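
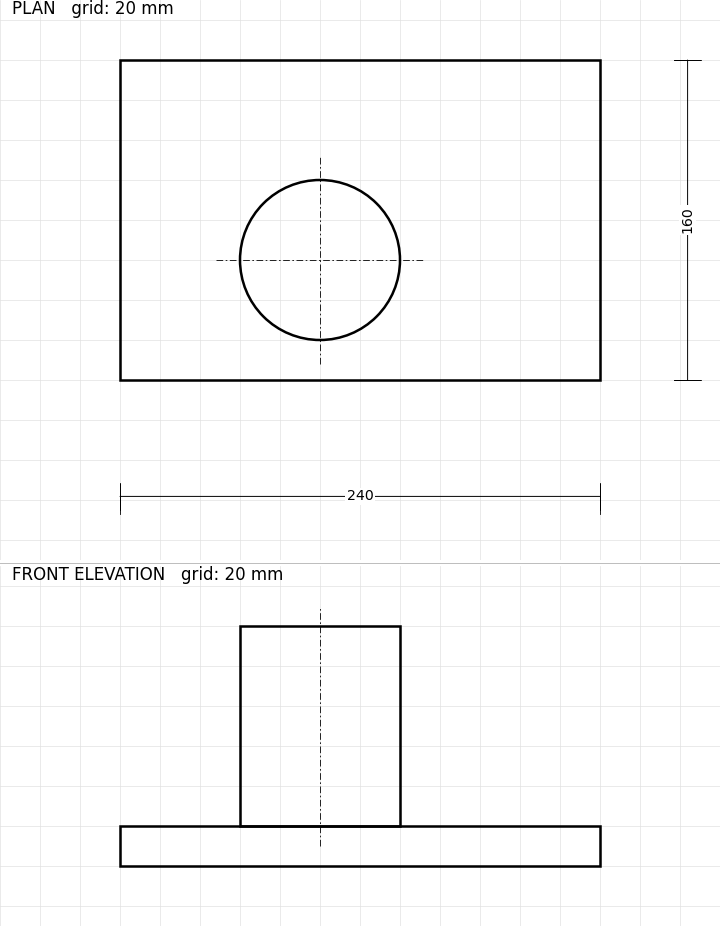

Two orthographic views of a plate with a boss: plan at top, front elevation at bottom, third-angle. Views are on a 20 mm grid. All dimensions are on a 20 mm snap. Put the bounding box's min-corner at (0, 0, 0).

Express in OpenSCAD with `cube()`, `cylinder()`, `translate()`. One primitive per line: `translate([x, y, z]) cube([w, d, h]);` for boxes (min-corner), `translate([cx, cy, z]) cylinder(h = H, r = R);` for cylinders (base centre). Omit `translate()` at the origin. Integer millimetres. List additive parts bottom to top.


cube([240, 160, 20]);
translate([100, 60, 20]) cylinder(h = 100, r = 40);


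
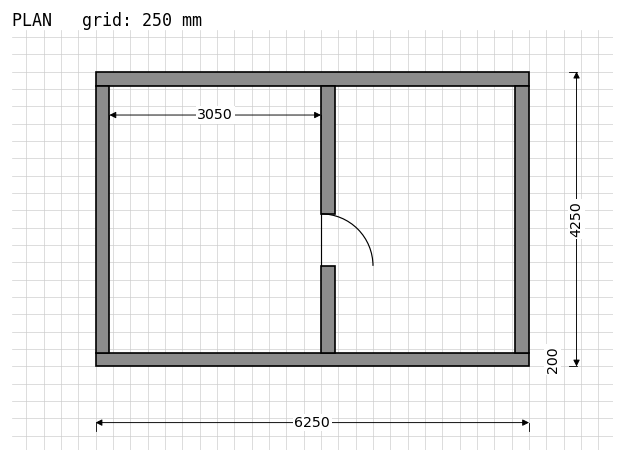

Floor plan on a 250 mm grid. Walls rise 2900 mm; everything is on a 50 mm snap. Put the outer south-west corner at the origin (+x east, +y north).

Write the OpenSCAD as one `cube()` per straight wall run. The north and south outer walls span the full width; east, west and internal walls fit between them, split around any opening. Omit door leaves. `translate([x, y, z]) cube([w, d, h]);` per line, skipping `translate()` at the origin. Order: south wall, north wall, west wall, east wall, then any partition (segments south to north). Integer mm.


cube([6250, 200, 2900]);
translate([0, 4050, 0]) cube([6250, 200, 2900]);
translate([0, 200, 0]) cube([200, 3850, 2900]);
translate([6050, 200, 0]) cube([200, 3850, 2900]);
translate([3250, 200, 0]) cube([200, 1250, 2900]);
translate([3250, 2200, 0]) cube([200, 1850, 2900]);


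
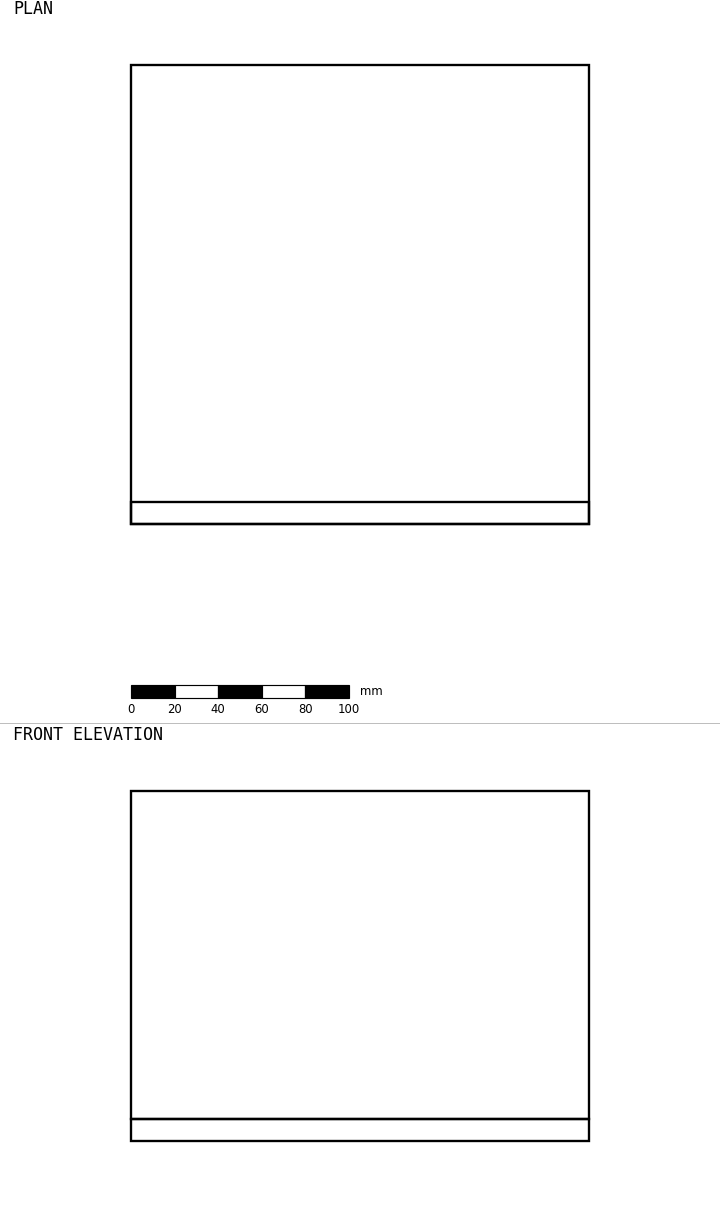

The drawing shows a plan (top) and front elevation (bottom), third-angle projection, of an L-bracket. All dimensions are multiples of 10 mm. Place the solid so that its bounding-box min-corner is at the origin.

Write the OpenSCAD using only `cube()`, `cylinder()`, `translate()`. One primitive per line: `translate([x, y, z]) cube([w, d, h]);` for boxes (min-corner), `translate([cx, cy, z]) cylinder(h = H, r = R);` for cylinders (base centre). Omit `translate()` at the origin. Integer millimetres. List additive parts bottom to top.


cube([210, 210, 10]);
translate([0, 0, 10]) cube([210, 10, 150]);


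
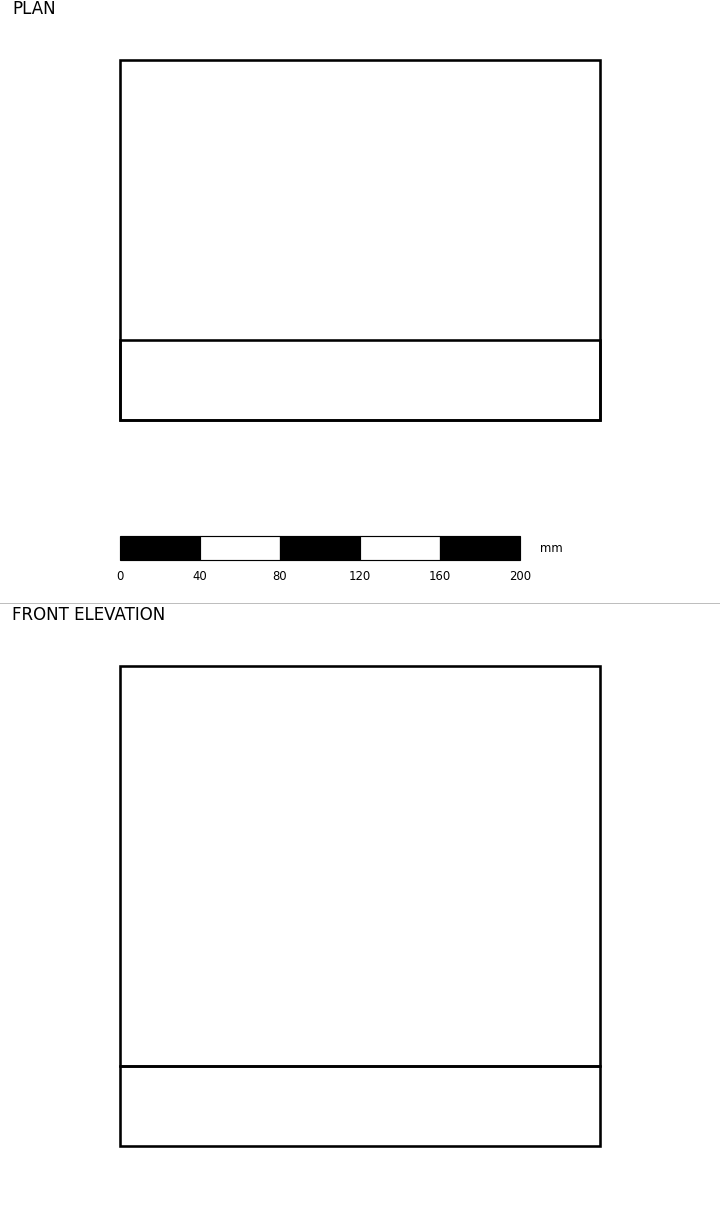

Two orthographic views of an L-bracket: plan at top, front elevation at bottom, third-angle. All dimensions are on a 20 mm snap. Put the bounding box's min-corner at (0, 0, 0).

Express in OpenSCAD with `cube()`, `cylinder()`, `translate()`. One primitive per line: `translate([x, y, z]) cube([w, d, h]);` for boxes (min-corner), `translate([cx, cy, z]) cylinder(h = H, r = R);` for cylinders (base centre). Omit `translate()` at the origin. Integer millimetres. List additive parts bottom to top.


cube([240, 180, 40]);
translate([0, 0, 40]) cube([240, 40, 200]);


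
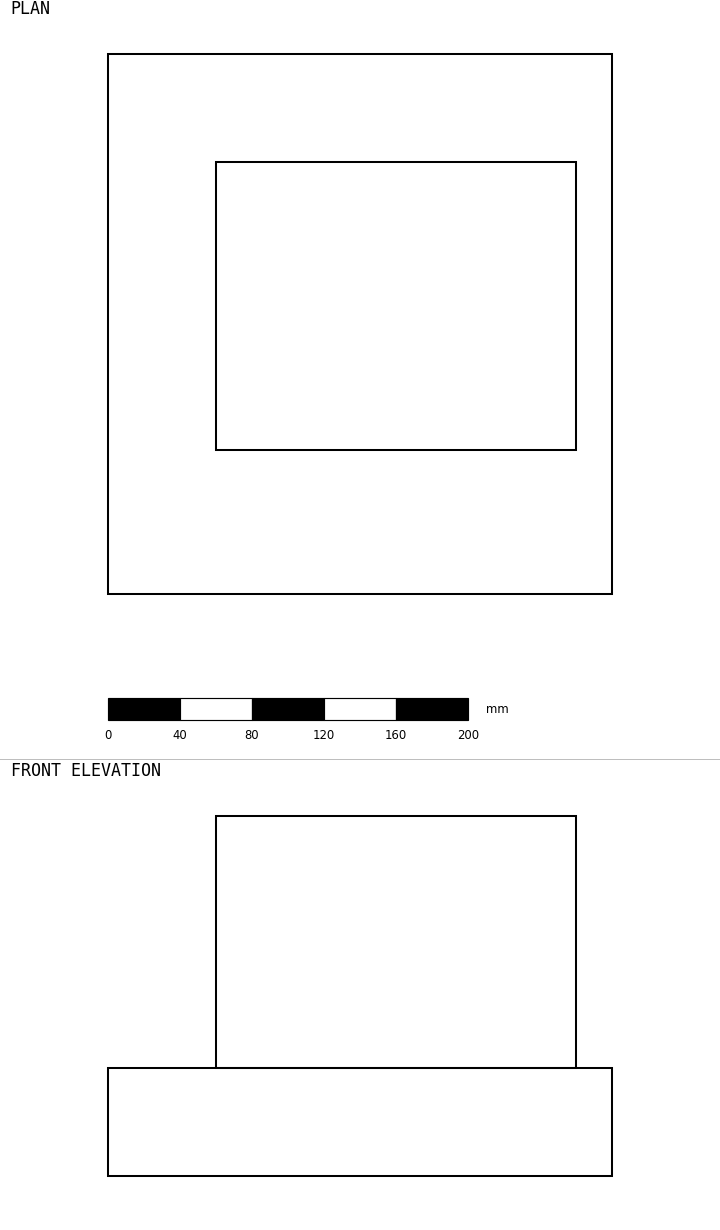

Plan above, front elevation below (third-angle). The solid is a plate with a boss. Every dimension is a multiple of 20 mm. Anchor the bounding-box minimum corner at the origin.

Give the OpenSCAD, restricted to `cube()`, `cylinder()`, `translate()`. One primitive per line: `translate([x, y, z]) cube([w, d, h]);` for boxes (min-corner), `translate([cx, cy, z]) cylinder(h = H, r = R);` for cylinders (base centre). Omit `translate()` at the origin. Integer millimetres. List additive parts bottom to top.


cube([280, 300, 60]);
translate([60, 80, 60]) cube([200, 160, 140]);


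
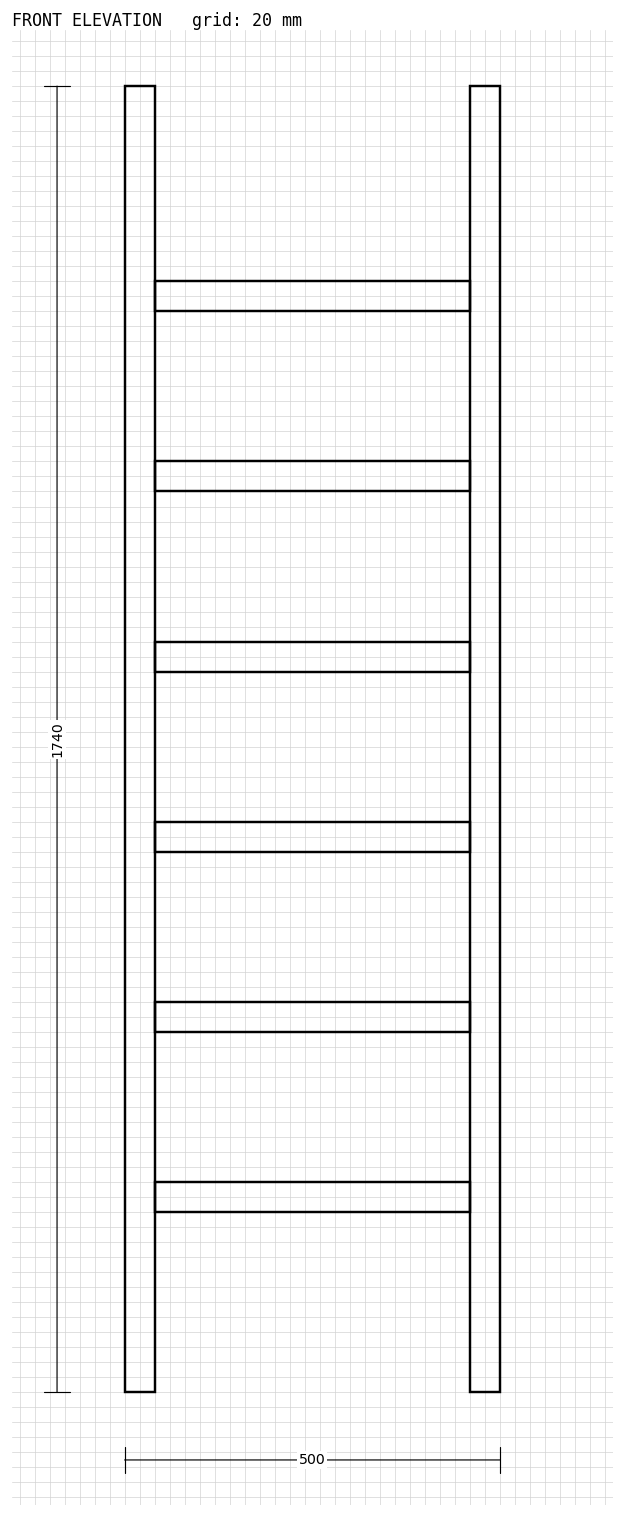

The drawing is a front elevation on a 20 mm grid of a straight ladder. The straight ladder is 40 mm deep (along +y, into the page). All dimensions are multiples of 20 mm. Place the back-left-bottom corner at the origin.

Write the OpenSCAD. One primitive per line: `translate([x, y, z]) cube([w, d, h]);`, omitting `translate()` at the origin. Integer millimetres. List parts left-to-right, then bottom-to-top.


cube([40, 40, 1740]);
translate([40, 0, 240]) cube([420, 40, 40]);
translate([40, 0, 480]) cube([420, 40, 40]);
translate([40, 0, 720]) cube([420, 40, 40]);
translate([40, 0, 960]) cube([420, 40, 40]);
translate([40, 0, 1200]) cube([420, 40, 40]);
translate([40, 0, 1440]) cube([420, 40, 40]);
translate([460, 0, 0]) cube([40, 40, 1740]);


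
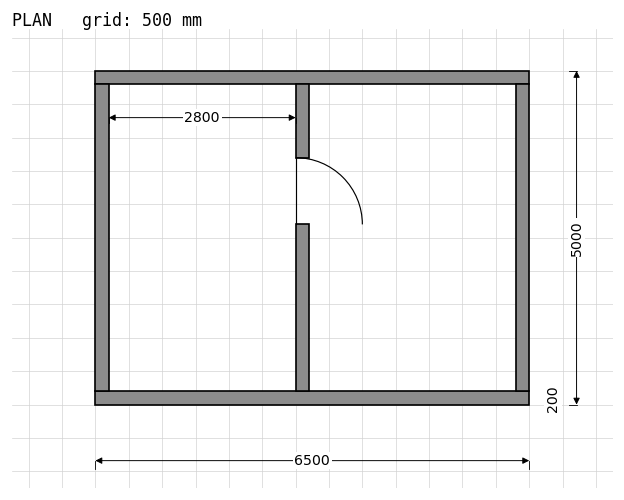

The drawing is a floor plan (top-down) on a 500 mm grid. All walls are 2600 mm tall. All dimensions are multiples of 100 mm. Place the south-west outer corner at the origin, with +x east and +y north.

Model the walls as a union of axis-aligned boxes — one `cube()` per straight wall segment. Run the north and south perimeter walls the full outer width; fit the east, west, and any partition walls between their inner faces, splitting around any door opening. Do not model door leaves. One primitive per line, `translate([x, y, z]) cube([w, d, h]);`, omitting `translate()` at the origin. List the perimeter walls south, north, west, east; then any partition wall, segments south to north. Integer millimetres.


cube([6500, 200, 2600]);
translate([0, 4800, 0]) cube([6500, 200, 2600]);
translate([0, 200, 0]) cube([200, 4600, 2600]);
translate([6300, 200, 0]) cube([200, 4600, 2600]);
translate([3000, 200, 0]) cube([200, 2500, 2600]);
translate([3000, 3700, 0]) cube([200, 1100, 2600]);


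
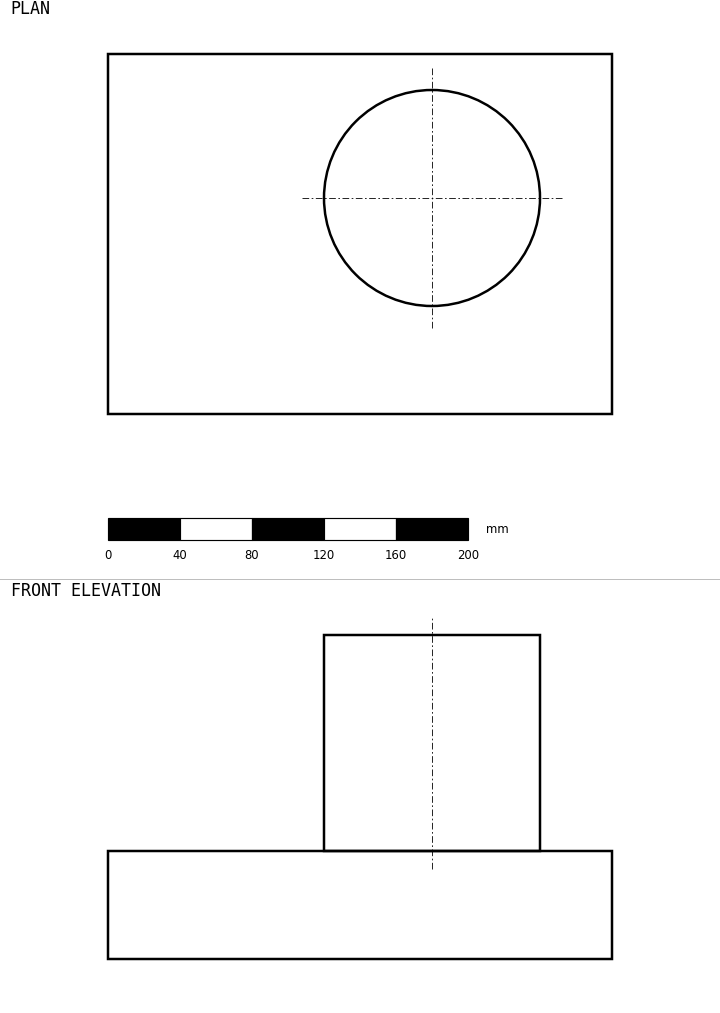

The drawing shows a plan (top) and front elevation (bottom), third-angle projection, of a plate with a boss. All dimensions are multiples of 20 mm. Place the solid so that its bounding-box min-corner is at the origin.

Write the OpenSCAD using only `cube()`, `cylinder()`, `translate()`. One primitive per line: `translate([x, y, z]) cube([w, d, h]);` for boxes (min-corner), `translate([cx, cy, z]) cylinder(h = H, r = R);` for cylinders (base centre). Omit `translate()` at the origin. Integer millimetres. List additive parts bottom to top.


cube([280, 200, 60]);
translate([180, 120, 60]) cylinder(h = 120, r = 60);


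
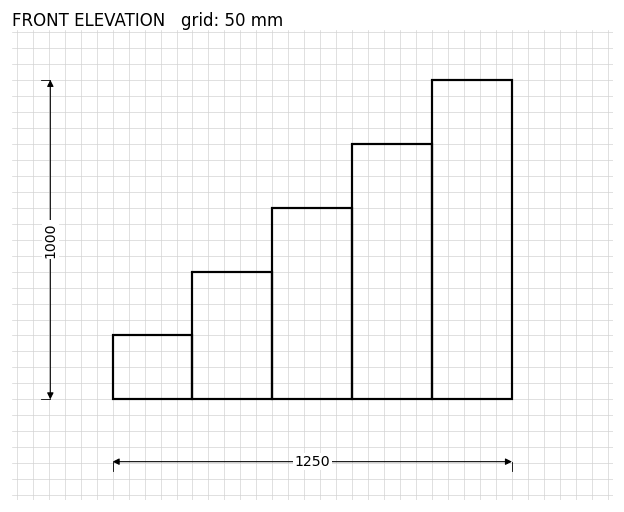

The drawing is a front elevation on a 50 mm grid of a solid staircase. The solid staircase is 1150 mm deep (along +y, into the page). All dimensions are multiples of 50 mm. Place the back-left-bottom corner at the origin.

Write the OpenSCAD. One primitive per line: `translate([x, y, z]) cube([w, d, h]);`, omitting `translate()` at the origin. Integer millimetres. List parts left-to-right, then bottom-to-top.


cube([250, 1150, 200]);
translate([250, 0, 0]) cube([250, 1150, 400]);
translate([500, 0, 0]) cube([250, 1150, 600]);
translate([750, 0, 0]) cube([250, 1150, 800]);
translate([1000, 0, 0]) cube([250, 1150, 1000]);


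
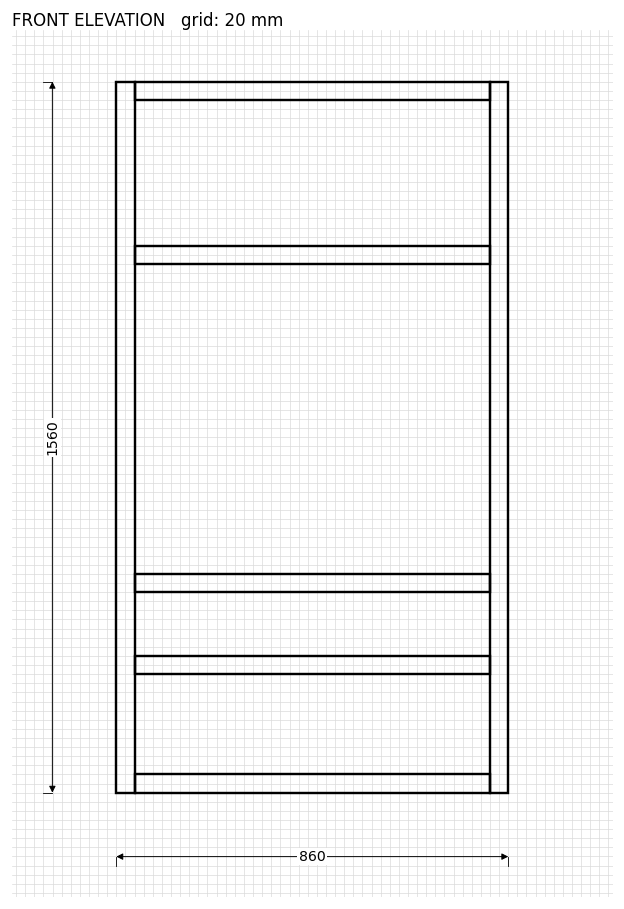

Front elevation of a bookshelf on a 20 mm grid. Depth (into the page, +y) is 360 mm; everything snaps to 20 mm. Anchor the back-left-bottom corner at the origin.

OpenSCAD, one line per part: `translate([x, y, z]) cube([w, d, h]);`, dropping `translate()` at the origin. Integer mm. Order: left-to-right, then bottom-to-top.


cube([40, 360, 1560]);
translate([40, 0, 0]) cube([780, 360, 40]);
translate([40, 0, 260]) cube([780, 360, 40]);
translate([40, 0, 440]) cube([780, 360, 40]);
translate([40, 0, 1160]) cube([780, 360, 40]);
translate([40, 0, 1520]) cube([780, 360, 40]);
translate([820, 0, 0]) cube([40, 360, 1560]);


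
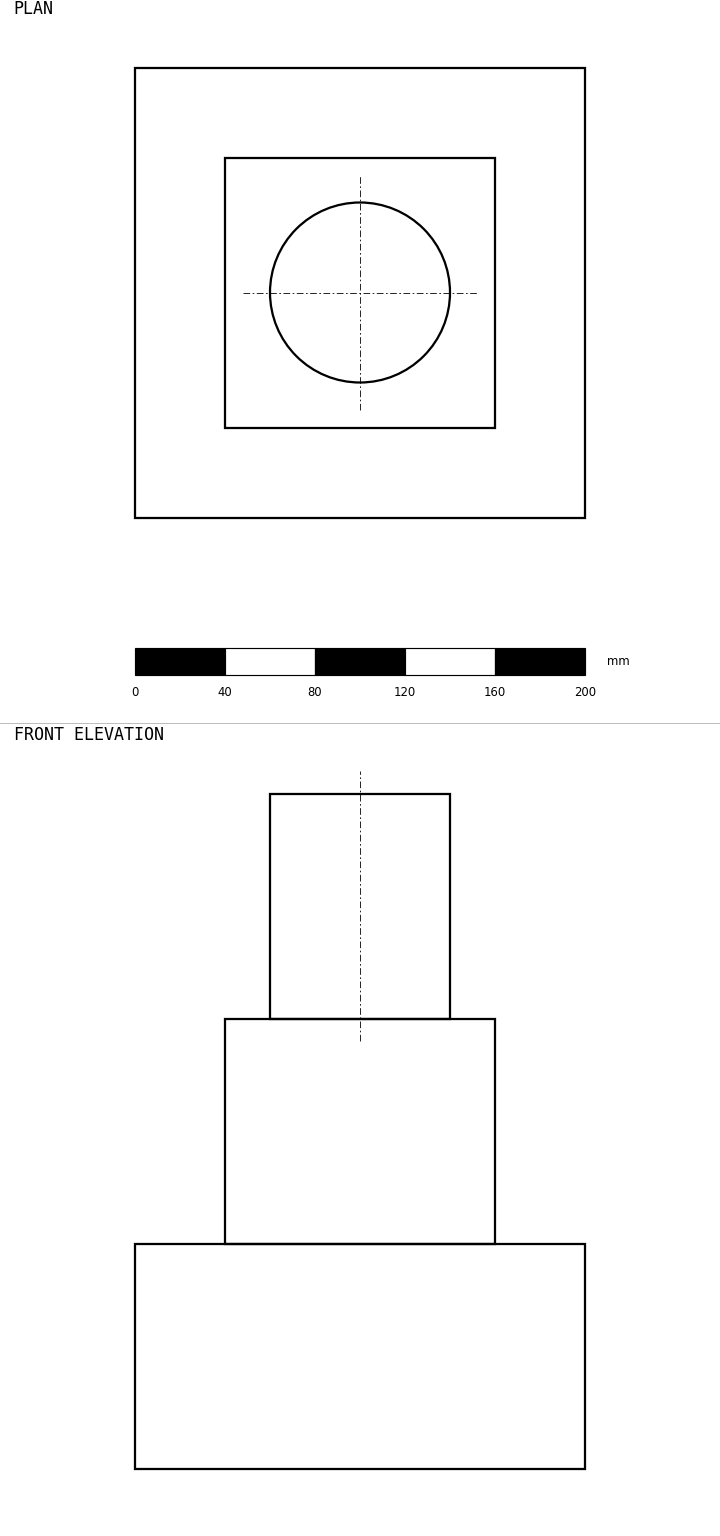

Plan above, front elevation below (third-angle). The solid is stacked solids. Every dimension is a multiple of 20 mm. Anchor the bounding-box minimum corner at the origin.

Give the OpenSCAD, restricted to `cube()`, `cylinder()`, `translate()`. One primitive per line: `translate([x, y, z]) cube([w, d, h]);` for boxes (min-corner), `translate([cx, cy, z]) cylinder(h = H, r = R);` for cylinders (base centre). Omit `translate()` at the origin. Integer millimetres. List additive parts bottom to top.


cube([200, 200, 100]);
translate([40, 40, 100]) cube([120, 120, 100]);
translate([100, 100, 200]) cylinder(h = 100, r = 40);


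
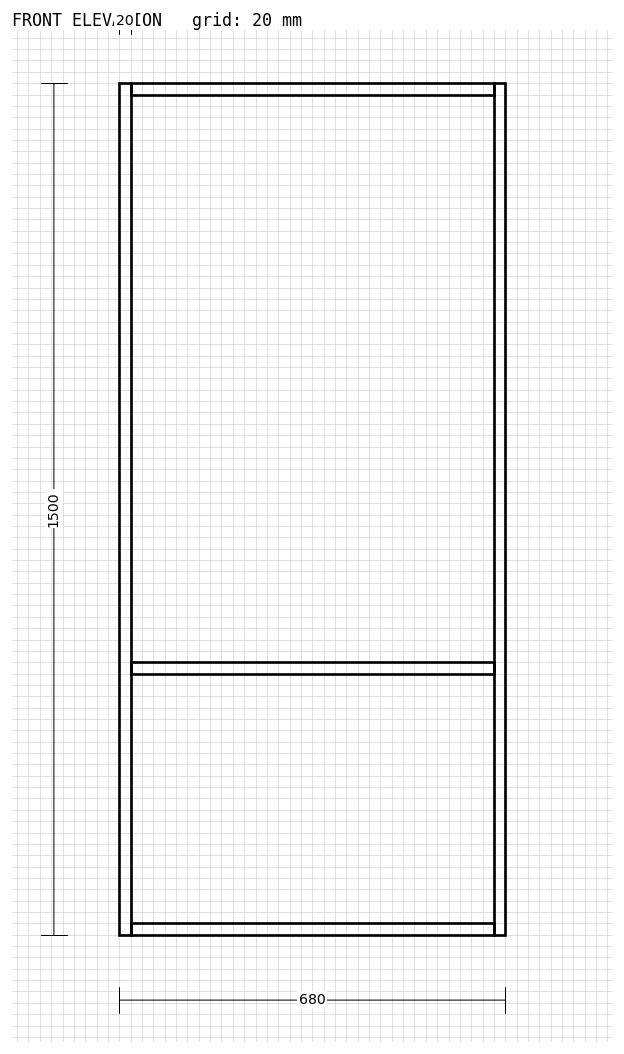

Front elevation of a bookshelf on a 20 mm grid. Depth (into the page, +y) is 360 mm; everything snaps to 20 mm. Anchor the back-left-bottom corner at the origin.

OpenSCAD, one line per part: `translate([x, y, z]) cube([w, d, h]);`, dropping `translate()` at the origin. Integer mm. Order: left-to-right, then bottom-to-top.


cube([20, 360, 1500]);
translate([20, 0, 0]) cube([640, 360, 20]);
translate([20, 0, 460]) cube([640, 360, 20]);
translate([20, 0, 1480]) cube([640, 360, 20]);
translate([660, 0, 0]) cube([20, 360, 1500]);


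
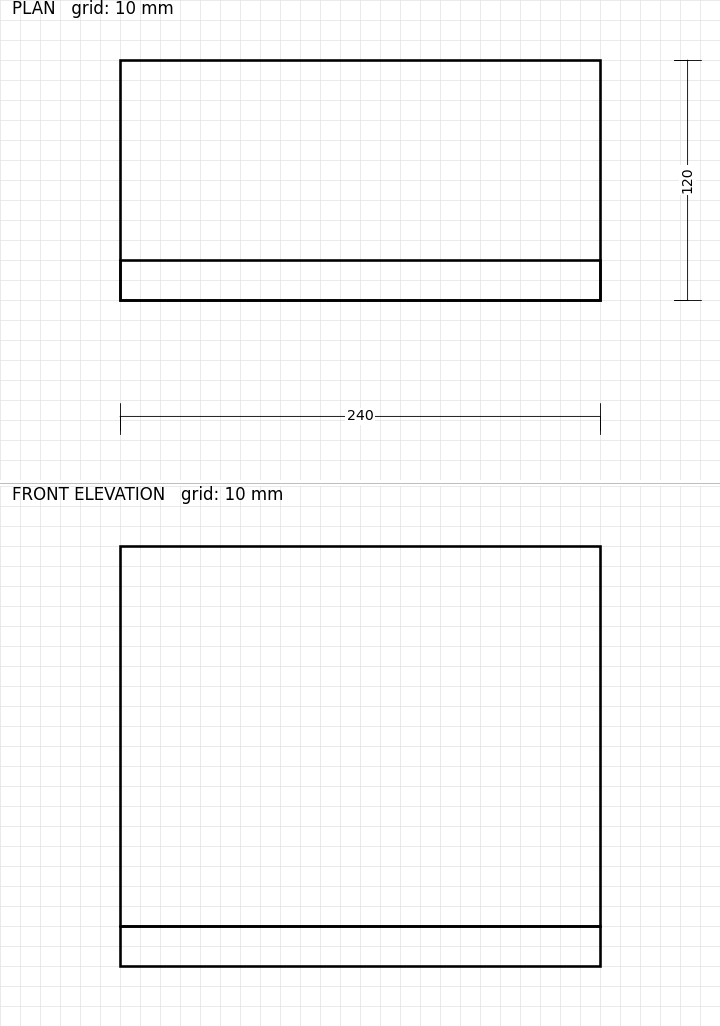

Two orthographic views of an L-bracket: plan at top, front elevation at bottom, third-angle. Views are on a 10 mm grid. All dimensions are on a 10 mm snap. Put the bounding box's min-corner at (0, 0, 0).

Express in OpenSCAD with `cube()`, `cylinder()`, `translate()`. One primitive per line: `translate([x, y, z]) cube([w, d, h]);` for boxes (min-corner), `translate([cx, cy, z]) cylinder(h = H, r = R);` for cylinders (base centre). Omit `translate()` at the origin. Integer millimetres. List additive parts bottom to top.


cube([240, 120, 20]);
translate([0, 0, 20]) cube([240, 20, 190]);


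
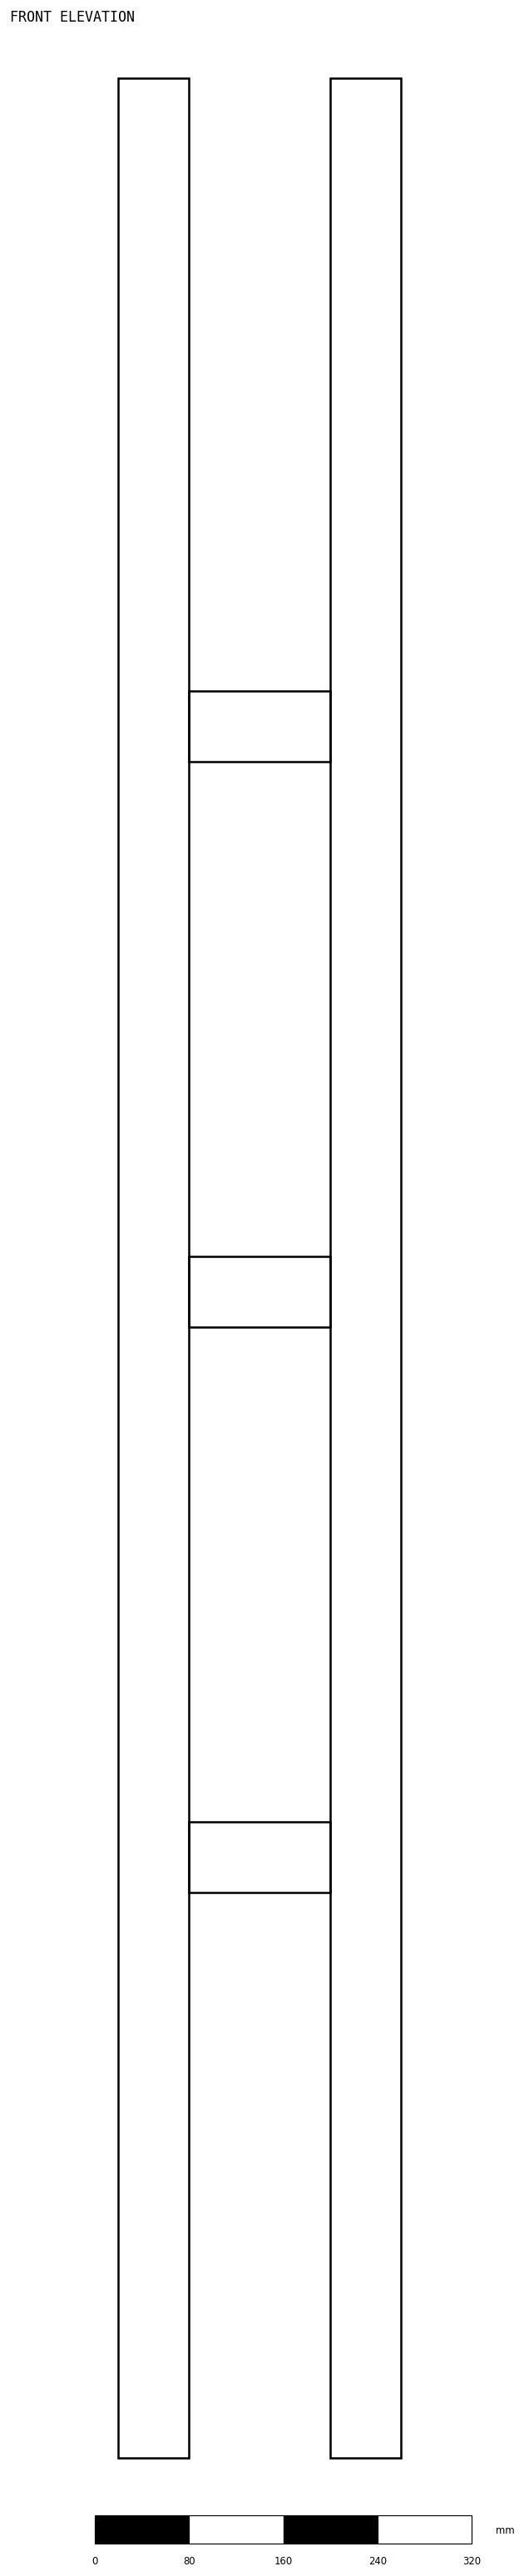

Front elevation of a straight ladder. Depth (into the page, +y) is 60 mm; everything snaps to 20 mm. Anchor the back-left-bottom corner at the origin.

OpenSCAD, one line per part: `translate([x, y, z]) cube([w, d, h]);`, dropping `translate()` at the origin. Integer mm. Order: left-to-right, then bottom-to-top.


cube([60, 60, 2020]);
translate([60, 0, 480]) cube([120, 60, 60]);
translate([60, 0, 960]) cube([120, 60, 60]);
translate([60, 0, 1440]) cube([120, 60, 60]);
translate([180, 0, 0]) cube([60, 60, 2020]);


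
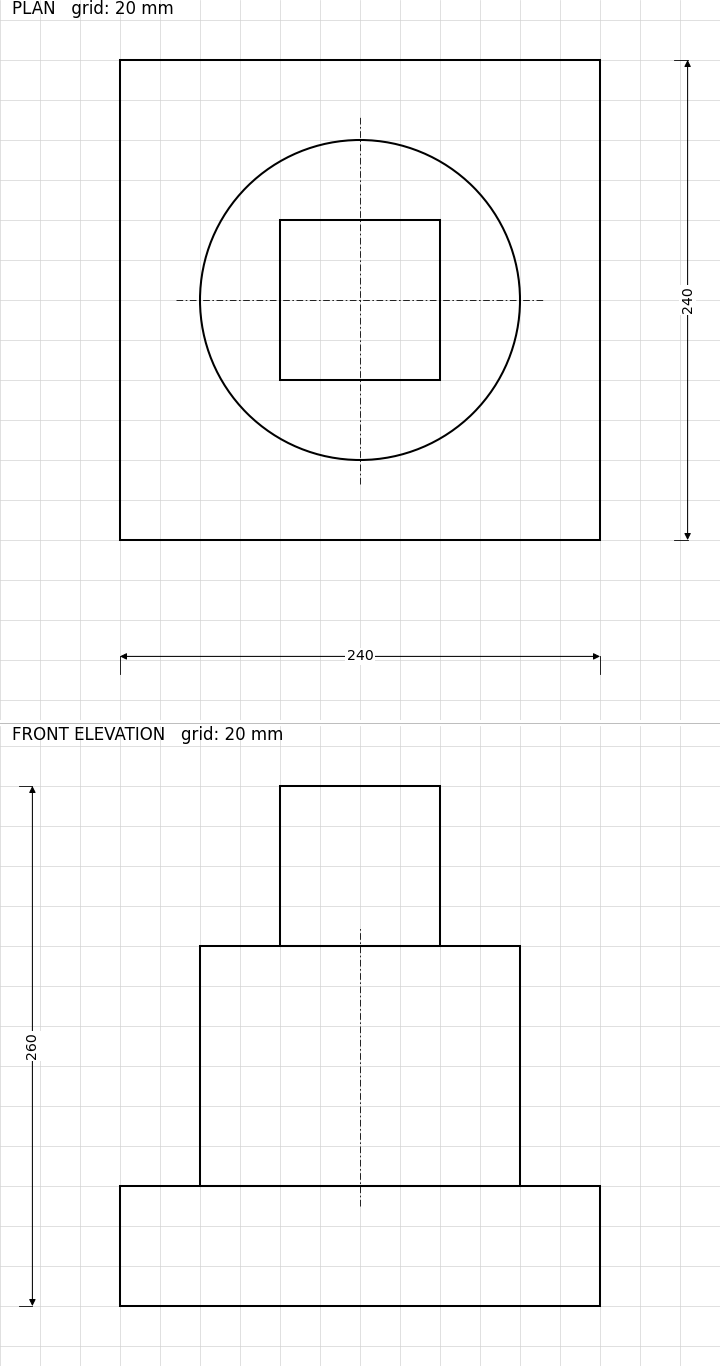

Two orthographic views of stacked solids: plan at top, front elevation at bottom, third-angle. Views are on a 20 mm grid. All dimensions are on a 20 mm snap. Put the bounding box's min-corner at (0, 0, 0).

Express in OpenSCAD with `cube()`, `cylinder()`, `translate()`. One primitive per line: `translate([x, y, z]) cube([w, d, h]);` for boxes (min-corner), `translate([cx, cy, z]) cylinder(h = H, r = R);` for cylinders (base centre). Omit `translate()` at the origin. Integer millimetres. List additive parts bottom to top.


cube([240, 240, 60]);
translate([120, 120, 60]) cylinder(h = 120, r = 80);
translate([80, 80, 180]) cube([80, 80, 80]);


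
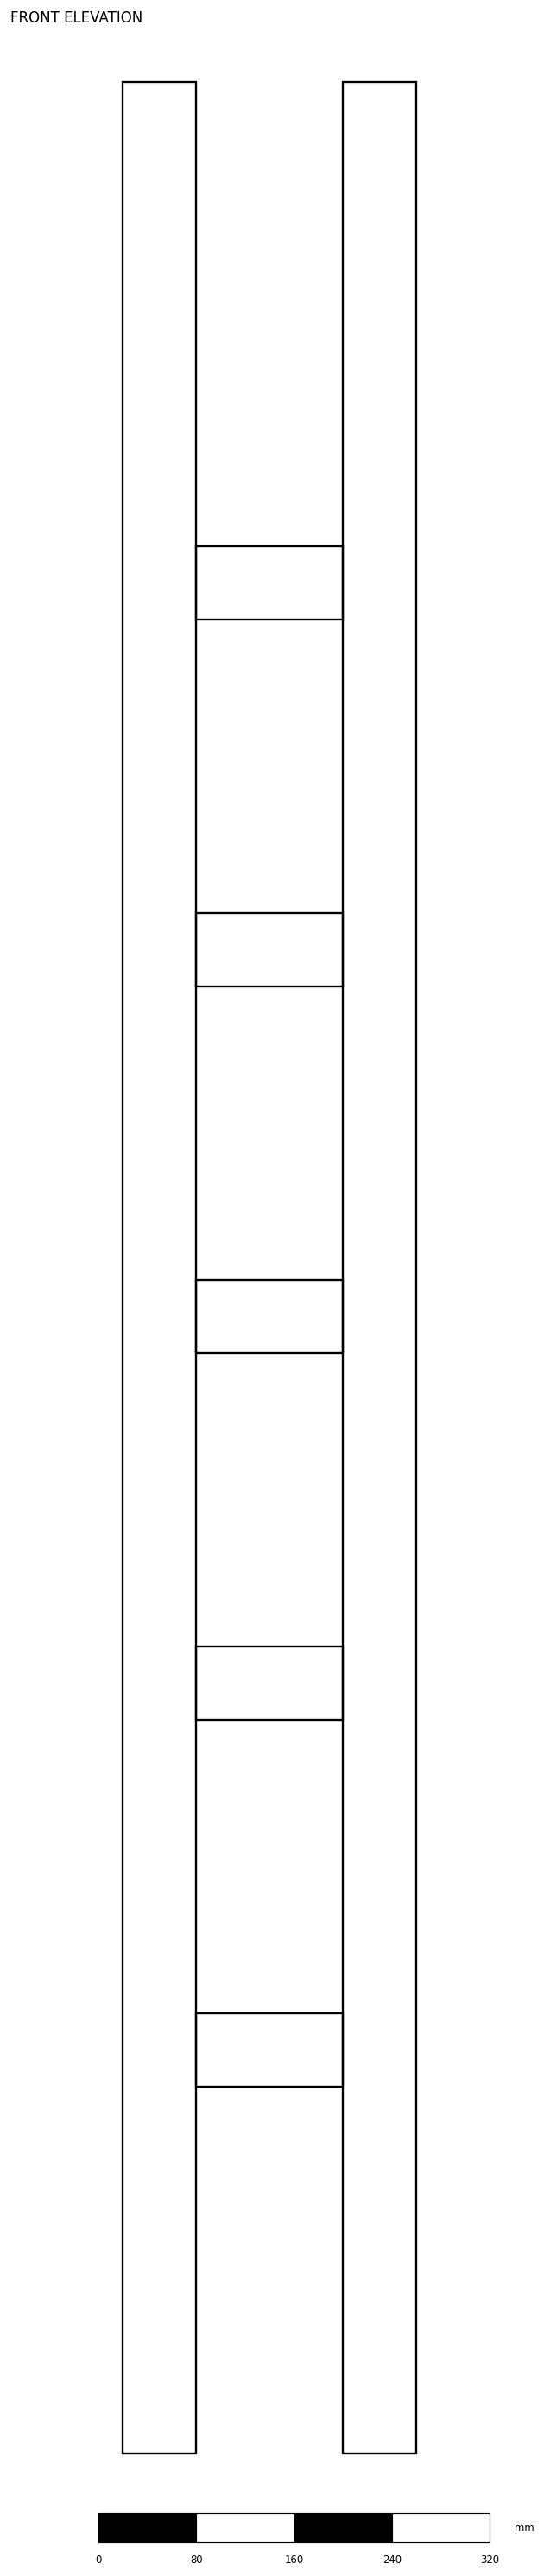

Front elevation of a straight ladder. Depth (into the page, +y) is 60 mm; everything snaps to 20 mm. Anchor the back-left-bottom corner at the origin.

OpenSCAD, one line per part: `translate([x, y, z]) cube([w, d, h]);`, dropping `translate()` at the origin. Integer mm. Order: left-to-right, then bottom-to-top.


cube([60, 60, 1940]);
translate([60, 0, 300]) cube([120, 60, 60]);
translate([60, 0, 600]) cube([120, 60, 60]);
translate([60, 0, 900]) cube([120, 60, 60]);
translate([60, 0, 1200]) cube([120, 60, 60]);
translate([60, 0, 1500]) cube([120, 60, 60]);
translate([180, 0, 0]) cube([60, 60, 1940]);


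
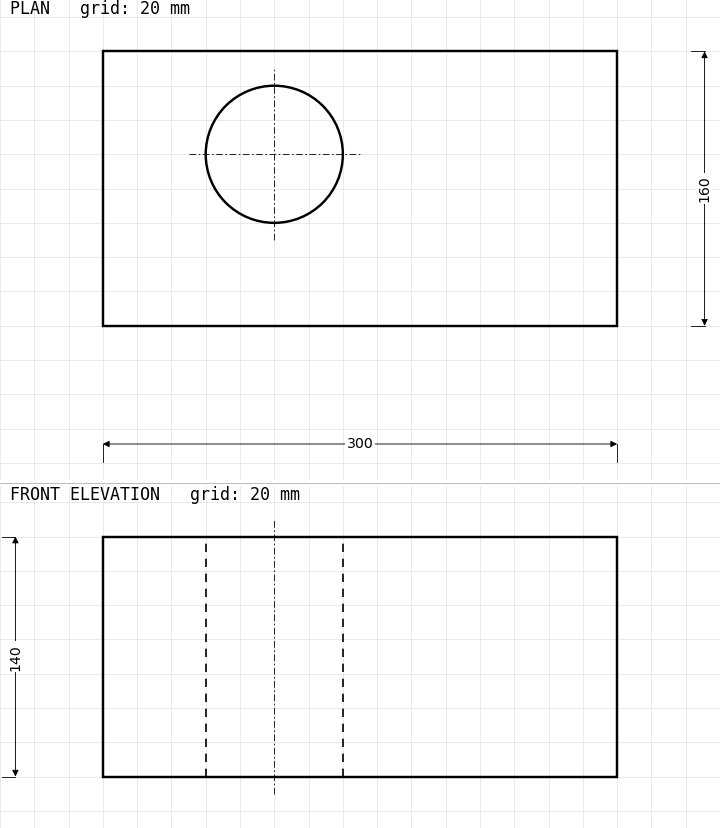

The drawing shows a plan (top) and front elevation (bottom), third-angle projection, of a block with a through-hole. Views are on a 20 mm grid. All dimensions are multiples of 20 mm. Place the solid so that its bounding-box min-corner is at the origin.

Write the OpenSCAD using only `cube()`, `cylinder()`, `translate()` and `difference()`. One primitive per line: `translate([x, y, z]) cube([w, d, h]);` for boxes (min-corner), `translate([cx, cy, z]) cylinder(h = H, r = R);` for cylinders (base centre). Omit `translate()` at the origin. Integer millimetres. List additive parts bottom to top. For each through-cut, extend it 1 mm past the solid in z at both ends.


difference() {
  cube([300, 160, 140]);
  translate([100, 100, -1]) cylinder(h = 142, r = 40);
}


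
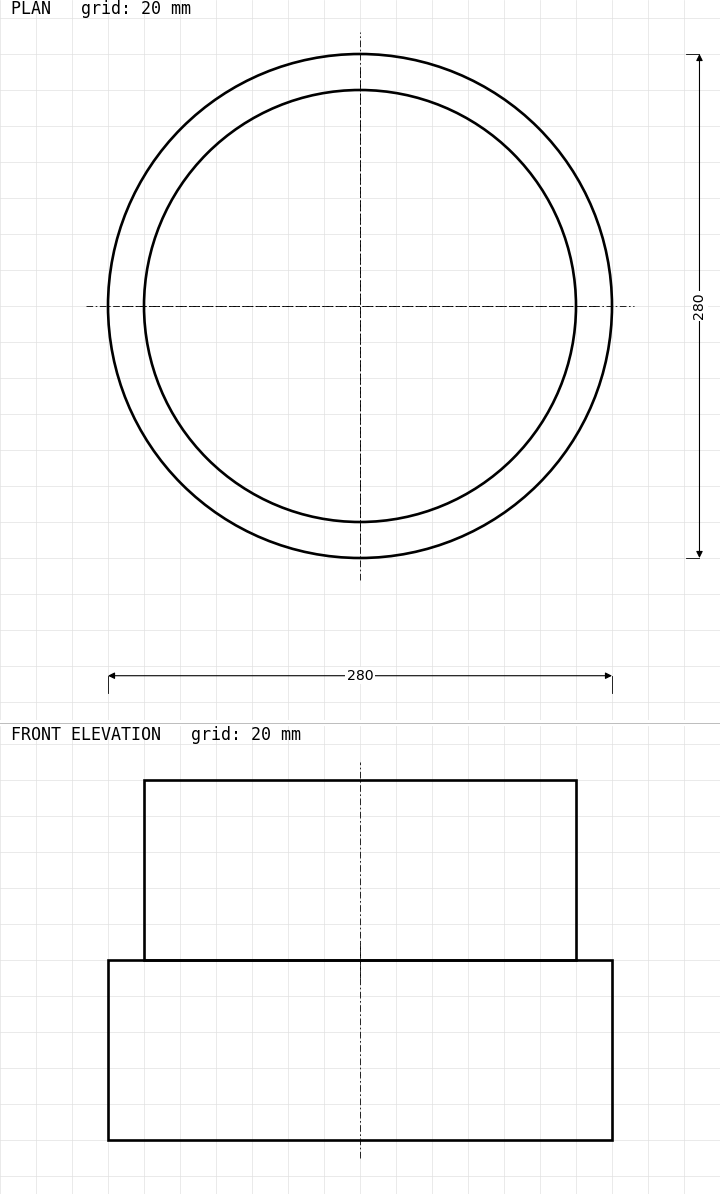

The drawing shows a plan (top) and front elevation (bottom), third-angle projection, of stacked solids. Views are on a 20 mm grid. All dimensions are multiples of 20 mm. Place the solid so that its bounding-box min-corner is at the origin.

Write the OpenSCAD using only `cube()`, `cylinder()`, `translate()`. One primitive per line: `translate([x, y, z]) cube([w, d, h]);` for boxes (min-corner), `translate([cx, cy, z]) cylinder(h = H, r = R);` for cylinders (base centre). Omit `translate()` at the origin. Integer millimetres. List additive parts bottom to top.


translate([140, 140, 0]) cylinder(h = 100, r = 140);
translate([140, 140, 100]) cylinder(h = 100, r = 120);


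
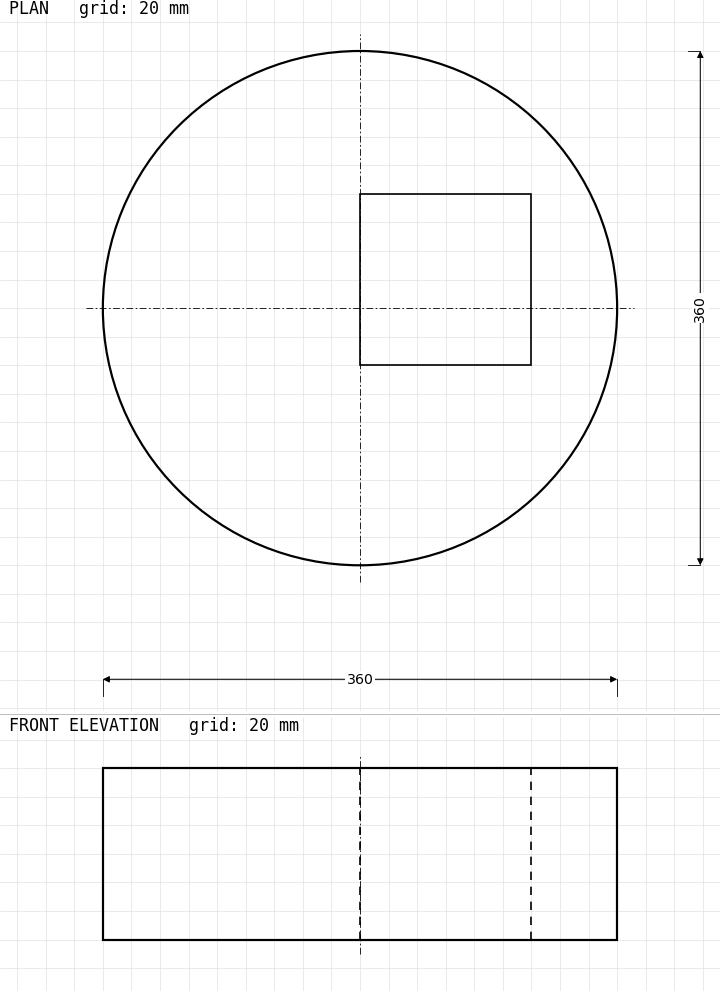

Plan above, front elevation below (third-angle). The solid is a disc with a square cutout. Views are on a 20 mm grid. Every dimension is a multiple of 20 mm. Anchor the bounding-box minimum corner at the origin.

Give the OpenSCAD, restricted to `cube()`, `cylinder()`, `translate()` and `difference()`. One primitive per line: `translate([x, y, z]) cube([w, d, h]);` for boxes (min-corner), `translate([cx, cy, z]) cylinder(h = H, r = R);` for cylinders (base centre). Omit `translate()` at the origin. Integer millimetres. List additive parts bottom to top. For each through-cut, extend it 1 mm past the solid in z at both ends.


difference() {
  translate([180, 180, 0]) cylinder(h = 120, r = 180);
  translate([180, 140, -1]) cube([120, 120, 122]);
}


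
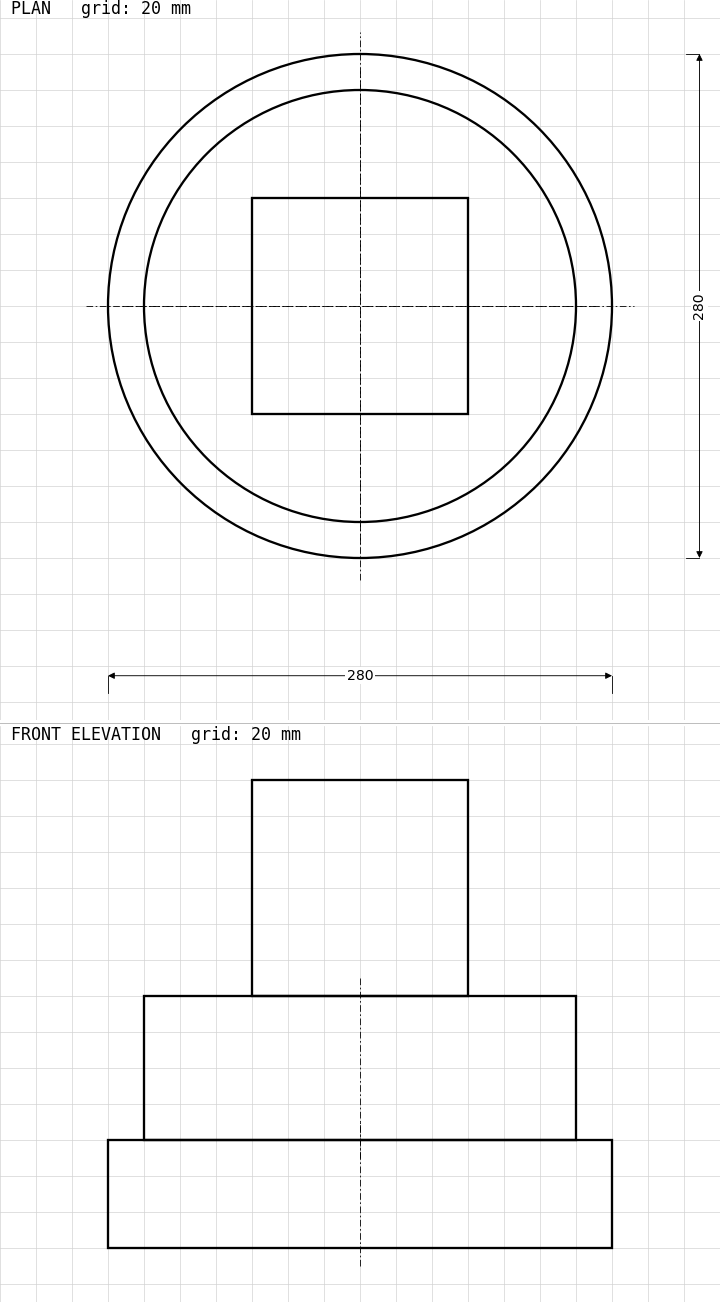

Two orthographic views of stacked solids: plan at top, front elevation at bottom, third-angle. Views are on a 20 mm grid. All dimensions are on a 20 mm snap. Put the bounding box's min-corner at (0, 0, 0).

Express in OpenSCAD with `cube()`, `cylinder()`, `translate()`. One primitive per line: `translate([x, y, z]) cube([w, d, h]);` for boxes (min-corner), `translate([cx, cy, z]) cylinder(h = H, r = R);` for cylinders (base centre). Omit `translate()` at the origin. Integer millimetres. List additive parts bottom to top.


translate([140, 140, 0]) cylinder(h = 60, r = 140);
translate([140, 140, 60]) cylinder(h = 80, r = 120);
translate([80, 80, 140]) cube([120, 120, 120]);


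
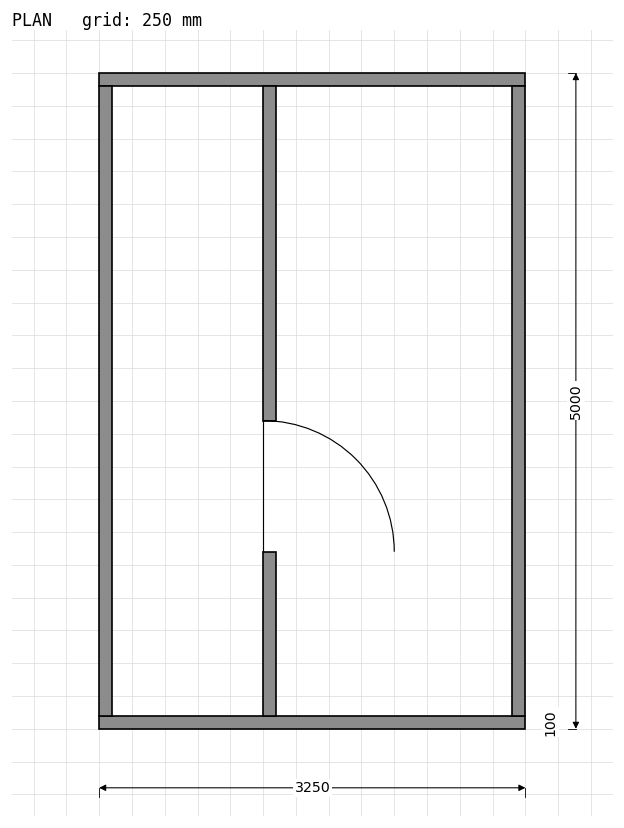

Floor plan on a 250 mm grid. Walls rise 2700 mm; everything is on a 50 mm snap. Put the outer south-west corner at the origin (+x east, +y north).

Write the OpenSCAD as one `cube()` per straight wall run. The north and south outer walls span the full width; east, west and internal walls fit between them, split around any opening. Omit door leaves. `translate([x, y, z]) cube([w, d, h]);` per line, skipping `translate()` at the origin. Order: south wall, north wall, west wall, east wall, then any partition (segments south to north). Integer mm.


cube([3250, 100, 2700]);
translate([0, 4900, 0]) cube([3250, 100, 2700]);
translate([0, 100, 0]) cube([100, 4800, 2700]);
translate([3150, 100, 0]) cube([100, 4800, 2700]);
translate([1250, 100, 0]) cube([100, 1250, 2700]);
translate([1250, 2350, 0]) cube([100, 2550, 2700]);


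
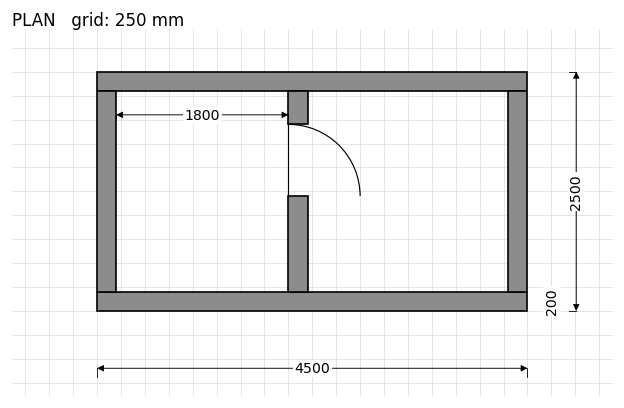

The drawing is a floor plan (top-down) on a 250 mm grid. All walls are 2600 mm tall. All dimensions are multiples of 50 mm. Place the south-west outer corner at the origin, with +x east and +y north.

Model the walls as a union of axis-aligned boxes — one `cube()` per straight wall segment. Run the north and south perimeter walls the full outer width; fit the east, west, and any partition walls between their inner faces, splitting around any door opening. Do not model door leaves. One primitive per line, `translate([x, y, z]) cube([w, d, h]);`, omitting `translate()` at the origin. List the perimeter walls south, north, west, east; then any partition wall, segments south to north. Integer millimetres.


cube([4500, 200, 2600]);
translate([0, 2300, 0]) cube([4500, 200, 2600]);
translate([0, 200, 0]) cube([200, 2100, 2600]);
translate([4300, 200, 0]) cube([200, 2100, 2600]);
translate([2000, 200, 0]) cube([200, 1000, 2600]);
translate([2000, 1950, 0]) cube([200, 350, 2600]);


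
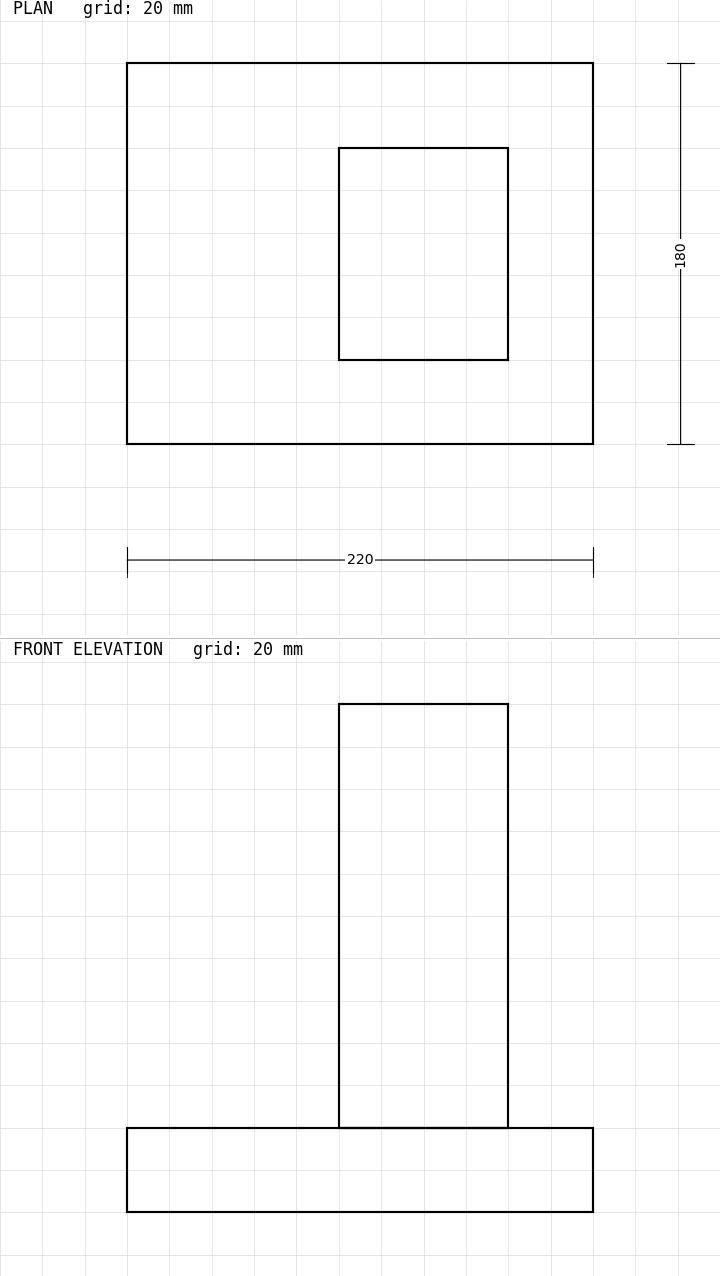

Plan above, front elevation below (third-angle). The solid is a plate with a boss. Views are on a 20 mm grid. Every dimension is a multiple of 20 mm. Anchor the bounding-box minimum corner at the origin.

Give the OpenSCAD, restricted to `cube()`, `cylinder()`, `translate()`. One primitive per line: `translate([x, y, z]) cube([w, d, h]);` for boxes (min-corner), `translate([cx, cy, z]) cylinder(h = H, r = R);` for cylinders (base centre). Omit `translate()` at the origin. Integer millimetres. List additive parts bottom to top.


cube([220, 180, 40]);
translate([100, 40, 40]) cube([80, 100, 200]);


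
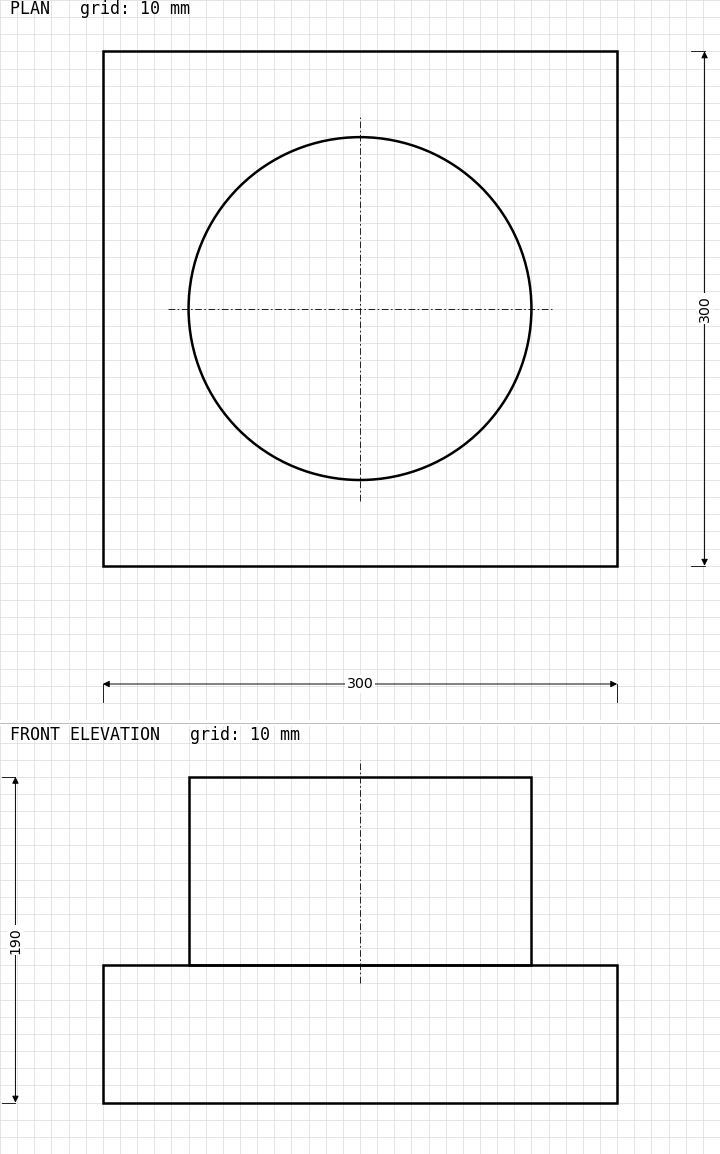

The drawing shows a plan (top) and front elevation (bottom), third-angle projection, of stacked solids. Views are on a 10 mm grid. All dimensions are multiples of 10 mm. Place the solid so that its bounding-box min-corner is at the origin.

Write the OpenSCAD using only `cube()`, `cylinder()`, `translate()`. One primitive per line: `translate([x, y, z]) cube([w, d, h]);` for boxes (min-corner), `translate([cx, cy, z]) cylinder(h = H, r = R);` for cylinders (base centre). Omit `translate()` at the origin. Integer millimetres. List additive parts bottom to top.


cube([300, 300, 80]);
translate([150, 150, 80]) cylinder(h = 110, r = 100);


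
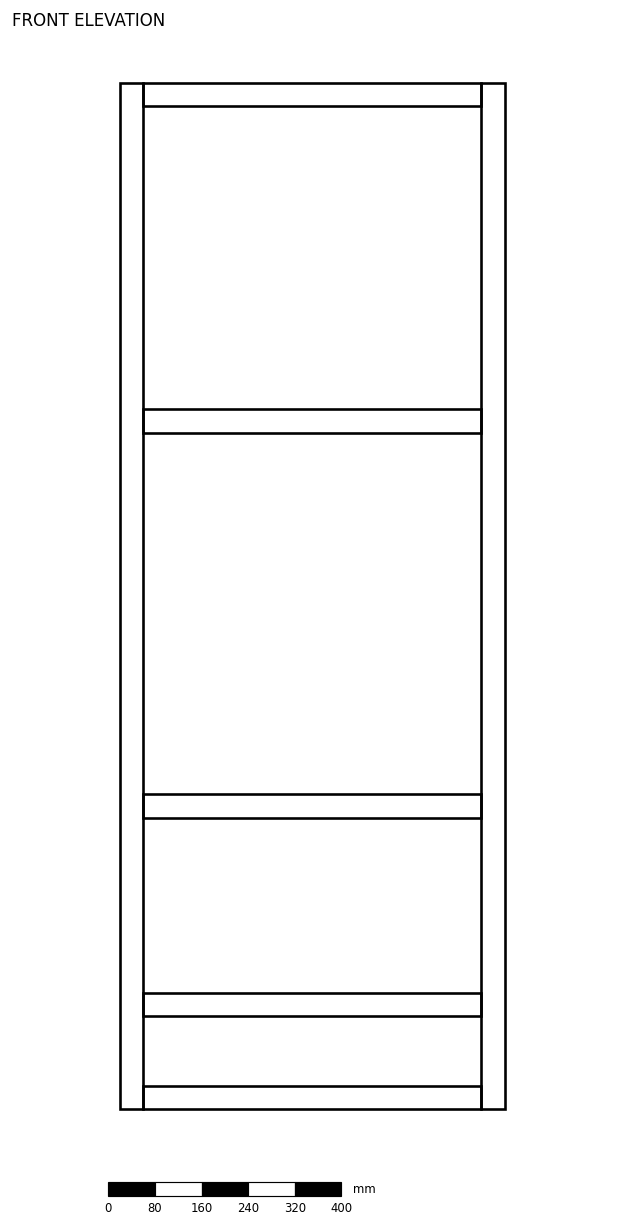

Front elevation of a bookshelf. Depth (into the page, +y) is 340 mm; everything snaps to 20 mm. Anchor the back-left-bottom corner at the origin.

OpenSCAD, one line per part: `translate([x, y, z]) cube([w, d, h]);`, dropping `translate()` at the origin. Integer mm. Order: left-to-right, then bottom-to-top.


cube([40, 340, 1760]);
translate([40, 0, 0]) cube([580, 340, 40]);
translate([40, 0, 160]) cube([580, 340, 40]);
translate([40, 0, 500]) cube([580, 340, 40]);
translate([40, 0, 1160]) cube([580, 340, 40]);
translate([40, 0, 1720]) cube([580, 340, 40]);
translate([620, 0, 0]) cube([40, 340, 1760]);


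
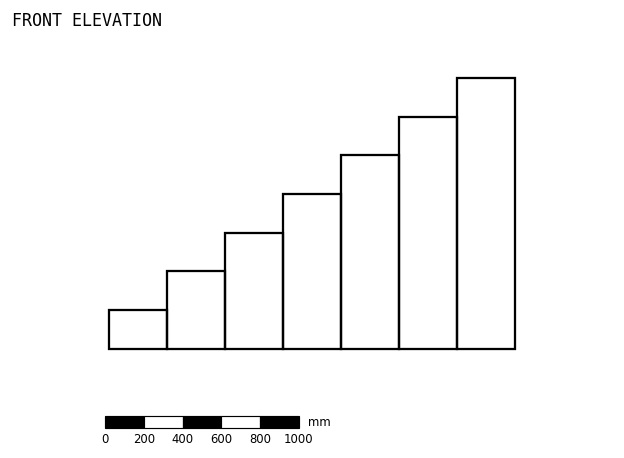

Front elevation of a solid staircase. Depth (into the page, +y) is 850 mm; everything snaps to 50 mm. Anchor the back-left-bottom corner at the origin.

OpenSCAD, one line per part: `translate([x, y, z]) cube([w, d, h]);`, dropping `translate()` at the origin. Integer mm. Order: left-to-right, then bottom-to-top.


cube([300, 850, 200]);
translate([300, 0, 0]) cube([300, 850, 400]);
translate([600, 0, 0]) cube([300, 850, 600]);
translate([900, 0, 0]) cube([300, 850, 800]);
translate([1200, 0, 0]) cube([300, 850, 1000]);
translate([1500, 0, 0]) cube([300, 850, 1200]);
translate([1800, 0, 0]) cube([300, 850, 1400]);


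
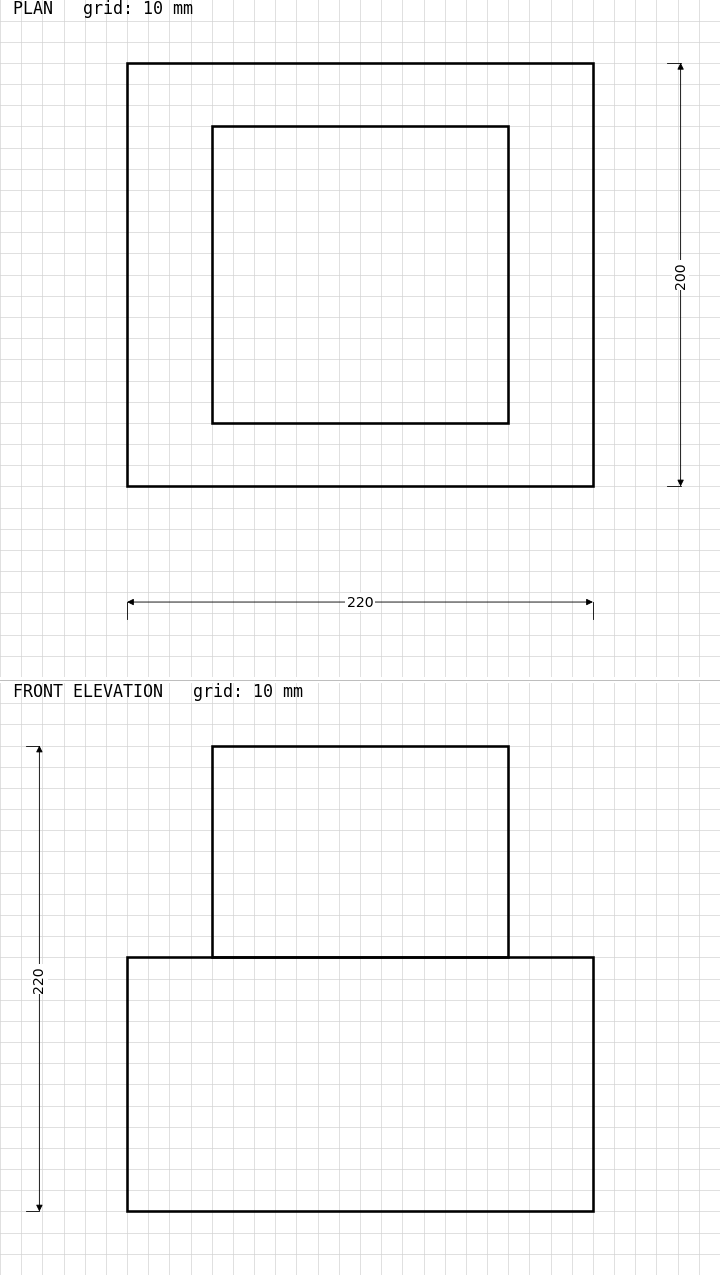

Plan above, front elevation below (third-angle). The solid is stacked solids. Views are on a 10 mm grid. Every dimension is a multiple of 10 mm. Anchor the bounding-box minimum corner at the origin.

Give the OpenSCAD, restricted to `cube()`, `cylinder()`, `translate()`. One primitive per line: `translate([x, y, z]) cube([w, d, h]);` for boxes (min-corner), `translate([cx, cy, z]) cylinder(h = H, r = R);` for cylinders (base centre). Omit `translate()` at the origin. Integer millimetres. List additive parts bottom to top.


cube([220, 200, 120]);
translate([40, 30, 120]) cube([140, 140, 100]);


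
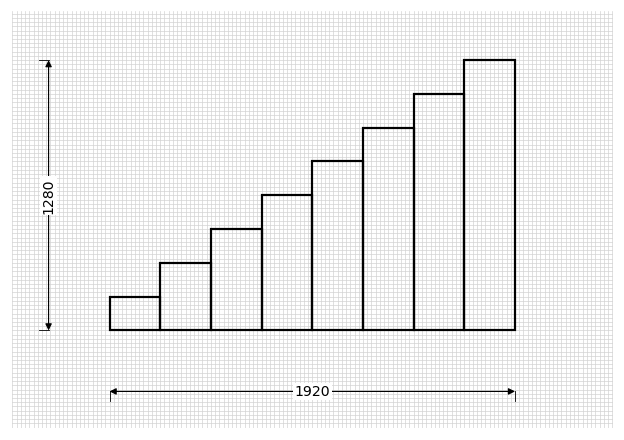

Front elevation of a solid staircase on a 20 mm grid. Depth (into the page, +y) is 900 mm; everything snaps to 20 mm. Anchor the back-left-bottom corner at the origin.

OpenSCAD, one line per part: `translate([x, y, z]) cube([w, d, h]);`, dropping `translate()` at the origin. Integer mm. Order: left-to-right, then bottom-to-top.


cube([240, 900, 160]);
translate([240, 0, 0]) cube([240, 900, 320]);
translate([480, 0, 0]) cube([240, 900, 480]);
translate([720, 0, 0]) cube([240, 900, 640]);
translate([960, 0, 0]) cube([240, 900, 800]);
translate([1200, 0, 0]) cube([240, 900, 960]);
translate([1440, 0, 0]) cube([240, 900, 1120]);
translate([1680, 0, 0]) cube([240, 900, 1280]);


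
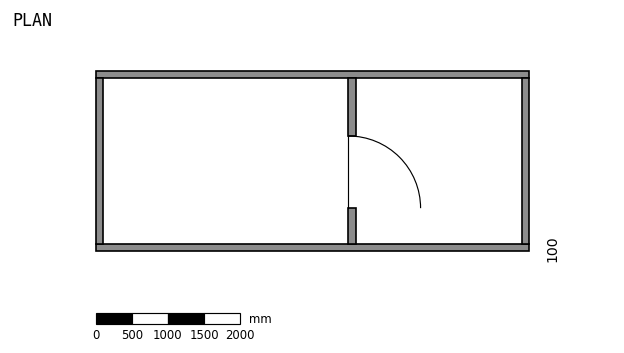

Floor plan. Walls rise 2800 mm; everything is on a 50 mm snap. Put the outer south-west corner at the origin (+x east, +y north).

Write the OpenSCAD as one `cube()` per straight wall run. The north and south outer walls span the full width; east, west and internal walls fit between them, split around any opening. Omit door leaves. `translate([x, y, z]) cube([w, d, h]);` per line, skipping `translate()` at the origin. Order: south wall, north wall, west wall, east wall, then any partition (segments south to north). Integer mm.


cube([6000, 100, 2800]);
translate([0, 2400, 0]) cube([6000, 100, 2800]);
translate([0, 100, 0]) cube([100, 2300, 2800]);
translate([5900, 100, 0]) cube([100, 2300, 2800]);
translate([3500, 100, 0]) cube([100, 500, 2800]);
translate([3500, 1600, 0]) cube([100, 800, 2800]);


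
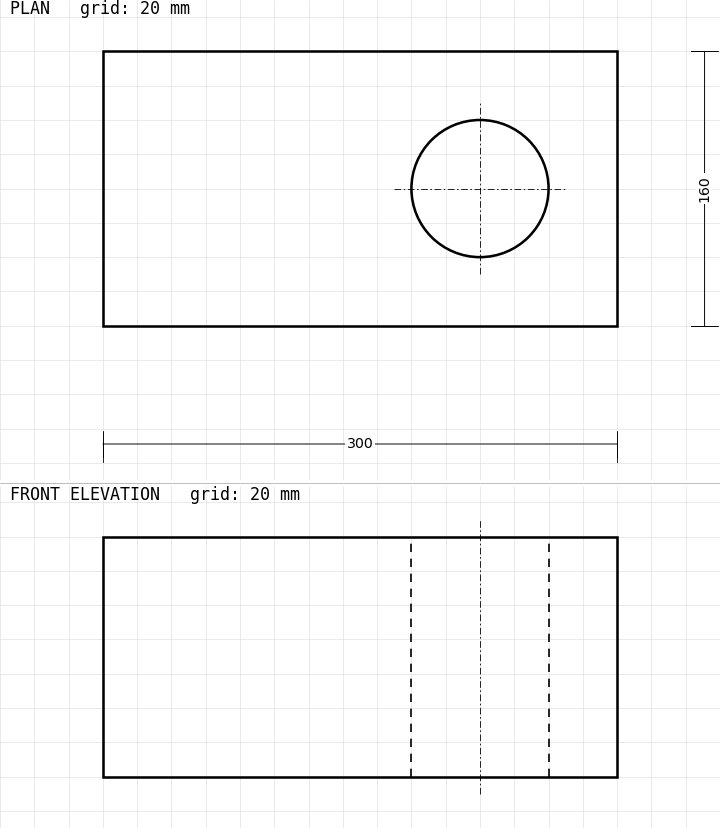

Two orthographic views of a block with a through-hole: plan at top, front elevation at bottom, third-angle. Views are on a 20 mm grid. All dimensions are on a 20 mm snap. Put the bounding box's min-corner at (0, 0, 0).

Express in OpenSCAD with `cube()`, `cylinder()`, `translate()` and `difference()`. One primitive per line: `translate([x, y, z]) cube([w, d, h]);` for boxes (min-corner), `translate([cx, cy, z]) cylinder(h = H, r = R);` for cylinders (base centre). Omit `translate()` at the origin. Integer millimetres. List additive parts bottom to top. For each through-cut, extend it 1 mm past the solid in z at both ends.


difference() {
  cube([300, 160, 140]);
  translate([220, 80, -1]) cylinder(h = 142, r = 40);
}


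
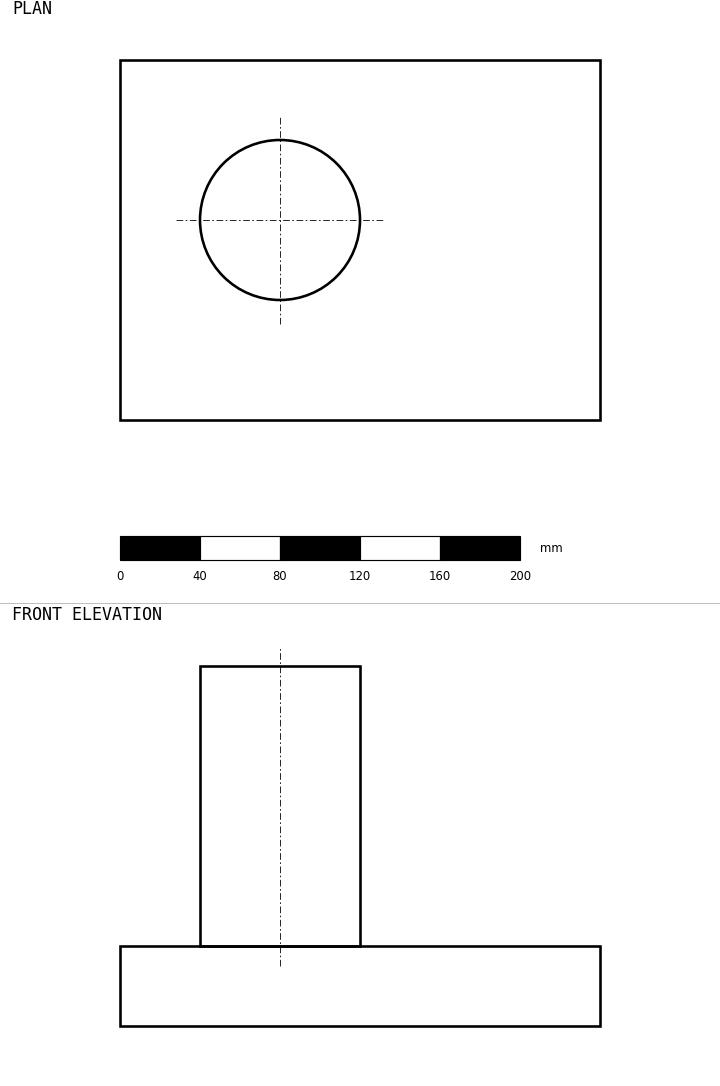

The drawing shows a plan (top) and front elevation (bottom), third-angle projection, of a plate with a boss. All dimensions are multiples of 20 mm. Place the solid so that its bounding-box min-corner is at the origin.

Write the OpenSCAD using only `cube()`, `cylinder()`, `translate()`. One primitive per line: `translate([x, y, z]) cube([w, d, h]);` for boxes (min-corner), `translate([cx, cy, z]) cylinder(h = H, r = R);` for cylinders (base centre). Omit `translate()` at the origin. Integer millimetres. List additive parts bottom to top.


cube([240, 180, 40]);
translate([80, 100, 40]) cylinder(h = 140, r = 40);


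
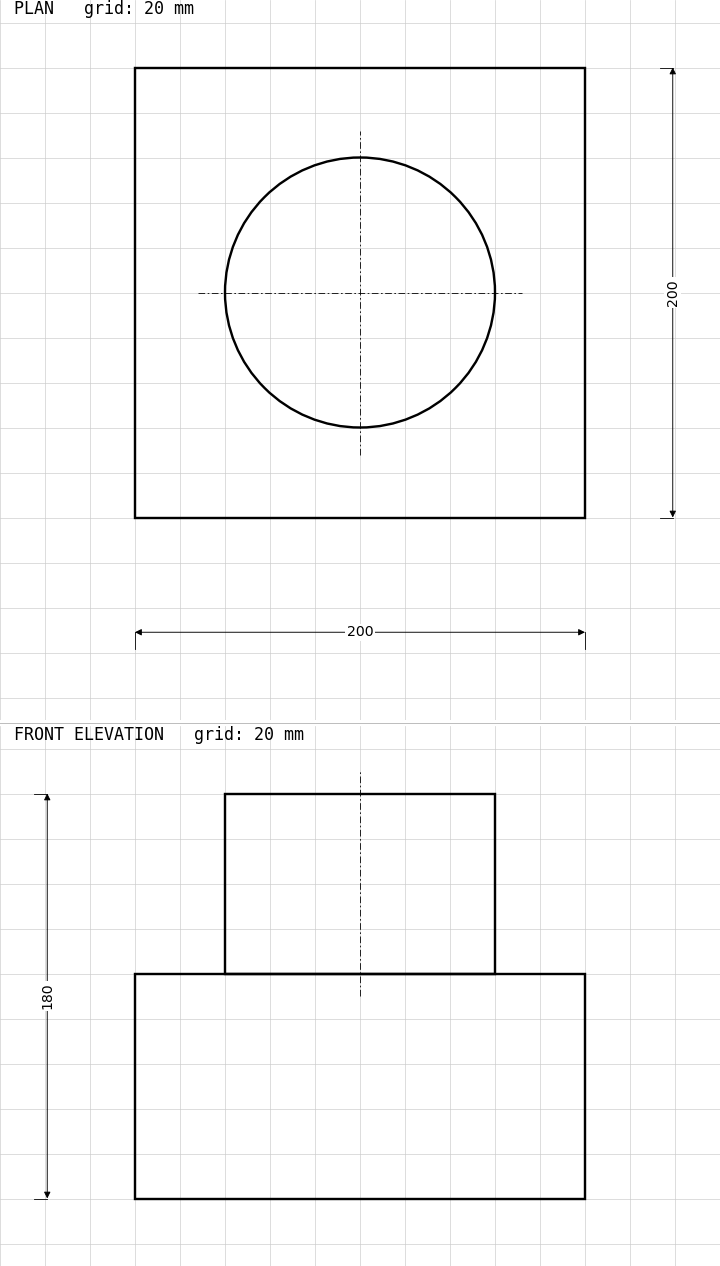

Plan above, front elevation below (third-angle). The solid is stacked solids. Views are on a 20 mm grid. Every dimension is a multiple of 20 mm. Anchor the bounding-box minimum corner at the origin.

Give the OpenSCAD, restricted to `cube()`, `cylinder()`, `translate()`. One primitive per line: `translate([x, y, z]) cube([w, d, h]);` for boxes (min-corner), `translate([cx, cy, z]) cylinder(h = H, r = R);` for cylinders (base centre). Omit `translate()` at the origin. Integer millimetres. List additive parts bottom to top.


cube([200, 200, 100]);
translate([100, 100, 100]) cylinder(h = 80, r = 60);
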